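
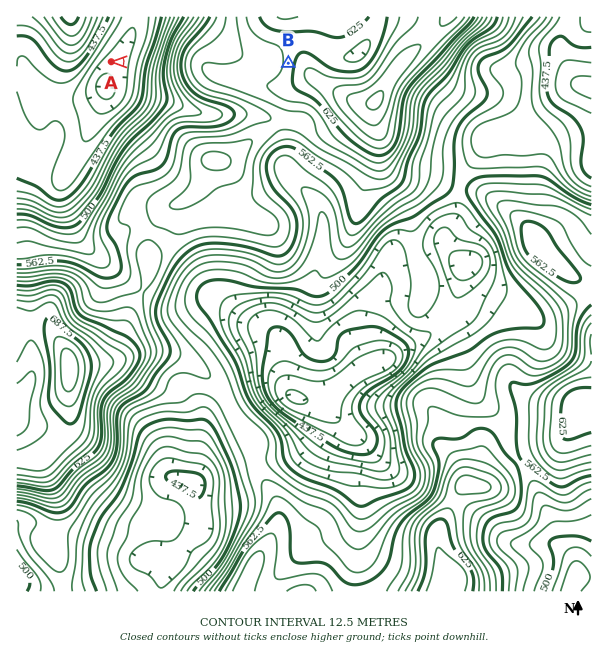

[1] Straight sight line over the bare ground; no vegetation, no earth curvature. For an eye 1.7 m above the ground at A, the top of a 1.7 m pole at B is out of sight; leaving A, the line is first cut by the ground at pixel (149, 62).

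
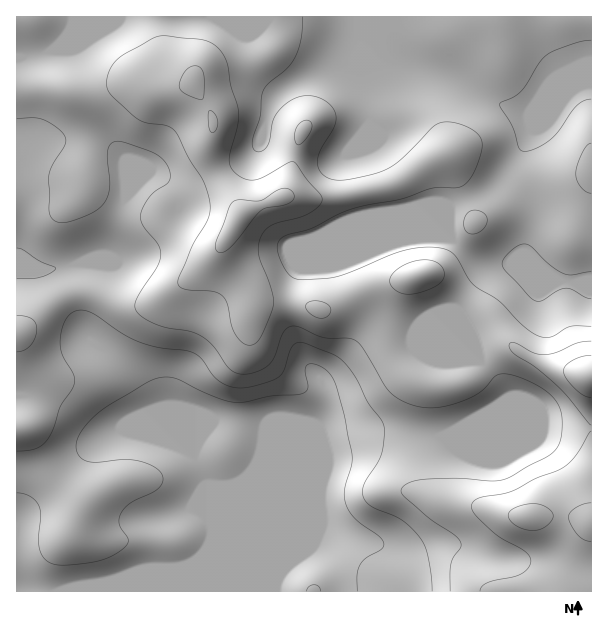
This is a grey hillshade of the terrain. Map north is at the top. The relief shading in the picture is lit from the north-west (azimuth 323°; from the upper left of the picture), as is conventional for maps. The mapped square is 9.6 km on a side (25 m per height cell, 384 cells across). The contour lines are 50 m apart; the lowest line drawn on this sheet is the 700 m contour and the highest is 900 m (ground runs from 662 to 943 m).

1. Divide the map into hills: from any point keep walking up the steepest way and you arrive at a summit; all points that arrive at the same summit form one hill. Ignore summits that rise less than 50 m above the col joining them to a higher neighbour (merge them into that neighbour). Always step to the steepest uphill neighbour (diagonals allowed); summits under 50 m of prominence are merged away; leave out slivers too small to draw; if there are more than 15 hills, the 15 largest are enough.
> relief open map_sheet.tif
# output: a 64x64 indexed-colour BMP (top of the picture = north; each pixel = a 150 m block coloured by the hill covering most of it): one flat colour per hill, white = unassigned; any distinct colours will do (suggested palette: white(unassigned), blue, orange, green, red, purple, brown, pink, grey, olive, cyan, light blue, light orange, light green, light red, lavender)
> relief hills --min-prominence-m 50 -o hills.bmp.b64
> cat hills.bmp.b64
<image width="64" height="64" href="data:image/bmp;base64,Qk12CAAAAAAAAHYAAAAoAAAAQAAAAEAAAAABAAQAAAAAAAAIAAATCwAAEwsAABAAAAAAAAAA////ALR3HwAOf/8ALKAsACgn1gC9Z5QAS1aMAMJ34wB/f38AIr28AM++FwDox64AeLv/AIrfmACWmP8A1bDFACIiIiIiIiMzMzMzIiIiIiIiIjMzMzMzMzMzMzMzMzMzIiIiIiIiIiIzMzMzIiIiIiIiMzMzMzMzMzMzMzMzMzMiIiIiIiIiIiIzMzMzMiIiIiMzMzMzMzMzMzMzMzMzMyIiIiIiIiIiIiIzMzMzMiIiIzMzMzMzMzMzMzMzMzMzIiIiIiIiIiIiIiMzMzMzMiIzMzMzMzMzMzMzMzMzMzMiIiIiIiIiIiIiIjMzMzMzMzMzMzMzMzMzMzMzMzMzMyIiIiIiIiIiIiIiMzMzMzMzMzMzMzMzMzMzMzMzMzMzIiIiIiIiIiIiIiIjMzMzMzMzMzMzMzMzMzMzMzMzMzMiIiIiIiIiIiIiIiIzMzMzMzMzMzMzMzMzMzMzMzMzMyIiIiIiIiIiIiIiIiMzMzMzMzMzMzMzMzMzMzMzMzMzIiIiIiIiIiIiIiIiITMzMzMzMzMzMzMzMzMzMzMzMzMiIiIiIiIiIiIiIiIiEzMzMzMzMzMzMzMzMzMzMzMzMyIiIiIiIiIiIiIiIiIRMzMzMzMzMzMzMzMzMzMzMzMzIiIiIiIiIiIiIiIiIiETMzMzMzMzMzMzMzMzMzMzMzMiIiIiIiIiIiIiIiIiIREzMzMzMzMzMzMzMzMzMzMzMyIiIiIiIiIiIiEiIiIhERMzMzMzMzMzMzMzMzMzMzMzIiIiIiIiIiIiESIiIiEREREzMzMzMzMzMzMzMzMzMzMiIiIiIiIiIiEREiIiIRERERETMzMxEREyIiIiMzMzMyIiIiIiIiIiERERIiIREREREREREREREREiIiIiIiIiIiIiIiIiIiEREREREREREREREREREREREREiIiIiIiIiIiIiIiIiIRERERERERERERERERERERERERIiIiIiIiIiIiIiIiIhERERERERERERERERERERERERESIiIiIiIiIiIiIiIhERERERERERERERERERERERERERIiIiIiIiIiIiIiIiEREREREREREREREREREREREREREiIiIiIiIiIiIiIiEREREREREREREREREREREREREREiIiIiIiIiIiIiIhEREREREREREREREREREREREREREiIiIiIiIiIiIiIhEREREREREREREREREREREREREREiIiIiIiIiIiIiIhERERERERERERERERERERERERERESIiIiIiIiIiIiIhERERERERERERERERERERERERERESIiIiIiIiIiIiIhERERERERERERERERERERERERERERIiIiIiIiIiIiIiERERERERERERERERERERERERERERIiIiIiIiIiIiIiIREREREREREREREREREREREREREREiIiIiIiIiIiIiIRERERERERERERERERERERERERERERIiIiIiIiIiIiIhERERERERERERERERERERERERERERESIiIiIiIiIiIiERERERERERERERERERERERERERERERIiIiIiIiIiIiERERERERERERERERERERERERERERERESIiIiIiIiIiIiEREREREREREREREREREREREREREREREiIiIiIiIiIiIiIRERERERERERERERERERERERERERIiIiIiIiIiIiIiIhERERERERERERERERERERERERESIiIiIiIiIiIiIiIiIRERERERERERERERERERERERESIiIiIiIiIiIiIiIiIhERERERERERERERERERERERERIiIiIiIiIiIiIiIiIiEREREREREREREREREREREREREiIiIiIiIiIiIiIiIiIhERERERERERERERERERERERESIiIiIiIiIiIiIiIiIiEREREREREREREREREREREREREiIiIiIiIiIiIiIiIiIRERERERERERERERERERERERERESIiIiIiIiIiIiIiIhERERERERERERERERERERERERERESIiIiIiIiIiIiIiEREREREREREREREREREREREREREREiIiIiIiIiIiIiIRERERERERERERERERERERERERERESIiIiIiIiIiIiIhEREREREREREREREREREREREREREREiIiIiEiIiIiIRERERERERERERERERERERERERERERESIiIiIREREREREREREREREREREREREREREREREREREREiIiIhERERERERERERERERERERERERERERERERERERERIiIiERERERERERERERERERERERERERERERERERERERESIiIRERERERERERERERERERERERERERERERERERERIhEiIhEREREREREREREREREREREREREREREREREREiIiIiIiEREREREREREREREREREREREREREREREREREiIiIiIiIRERERERERERERERERERERERERERERERERIiIiIiIiIhERERERERERERERERERERERERERERERERIiIiIiIiIiEREREREREREREREREREREREREREREREiIiIiIiIiIiIhERERERERERERERERERERERERERERIiIiIiIiIiIiIiIiERERERERERERERERERERERERERIiIiIiIiIiIiIiIiIhEREREREREREREREREREREREREiIiIiIiIiIiIiIiIiIREREREREREREREREREREREREiIiIiIiIiIiIiIiIiIhERERERERERERERERERERERESIiIiIiIiIiIiIi"/>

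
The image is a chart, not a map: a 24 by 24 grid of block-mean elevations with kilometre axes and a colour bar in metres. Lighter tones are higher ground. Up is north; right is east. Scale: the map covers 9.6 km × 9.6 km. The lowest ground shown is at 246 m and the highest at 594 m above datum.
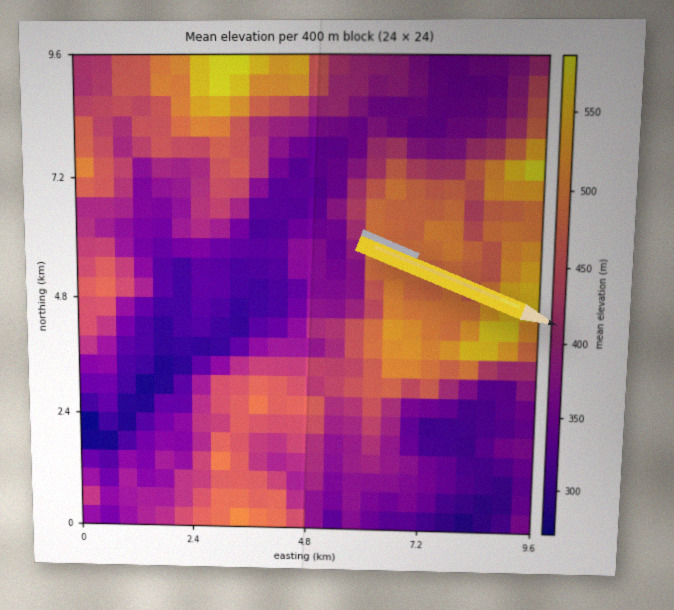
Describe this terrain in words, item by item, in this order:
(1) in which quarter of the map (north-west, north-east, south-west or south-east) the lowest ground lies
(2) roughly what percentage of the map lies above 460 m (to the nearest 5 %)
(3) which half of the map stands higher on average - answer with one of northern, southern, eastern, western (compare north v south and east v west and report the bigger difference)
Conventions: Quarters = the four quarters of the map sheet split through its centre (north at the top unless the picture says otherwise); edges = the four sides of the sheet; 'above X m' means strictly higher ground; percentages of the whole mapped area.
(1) Look to the south-west quarter for the lowest ground.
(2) Ground above 460 m makes up about 25 % of the sheet.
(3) On average the northern half of the map is the higher ground.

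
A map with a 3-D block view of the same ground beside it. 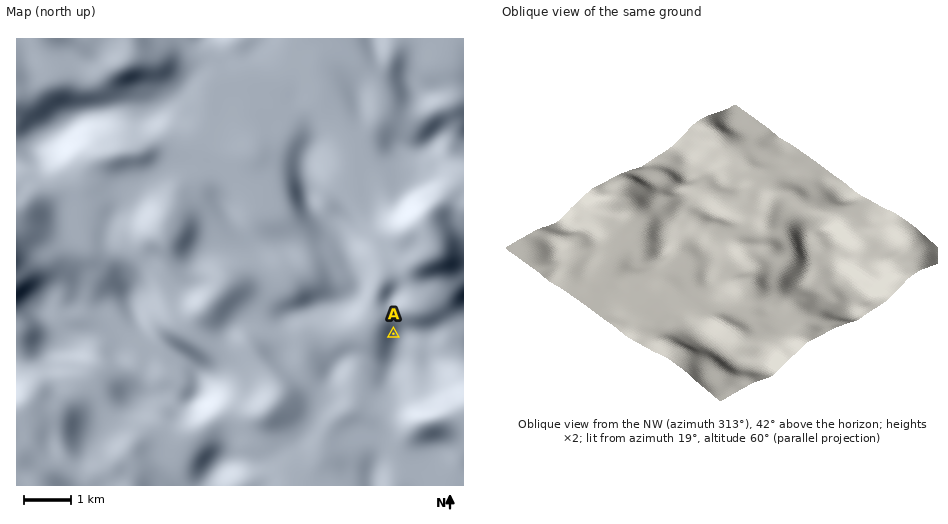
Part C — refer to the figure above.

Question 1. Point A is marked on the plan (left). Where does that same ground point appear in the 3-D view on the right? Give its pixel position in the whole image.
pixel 691 182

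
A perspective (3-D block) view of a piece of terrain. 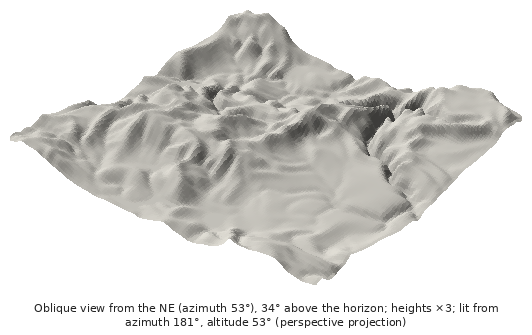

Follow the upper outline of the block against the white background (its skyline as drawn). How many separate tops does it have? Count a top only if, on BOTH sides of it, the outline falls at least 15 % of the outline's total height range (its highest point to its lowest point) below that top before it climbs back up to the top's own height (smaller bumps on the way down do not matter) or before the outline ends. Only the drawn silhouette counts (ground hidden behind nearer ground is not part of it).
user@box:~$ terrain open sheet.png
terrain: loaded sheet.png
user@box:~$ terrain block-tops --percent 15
1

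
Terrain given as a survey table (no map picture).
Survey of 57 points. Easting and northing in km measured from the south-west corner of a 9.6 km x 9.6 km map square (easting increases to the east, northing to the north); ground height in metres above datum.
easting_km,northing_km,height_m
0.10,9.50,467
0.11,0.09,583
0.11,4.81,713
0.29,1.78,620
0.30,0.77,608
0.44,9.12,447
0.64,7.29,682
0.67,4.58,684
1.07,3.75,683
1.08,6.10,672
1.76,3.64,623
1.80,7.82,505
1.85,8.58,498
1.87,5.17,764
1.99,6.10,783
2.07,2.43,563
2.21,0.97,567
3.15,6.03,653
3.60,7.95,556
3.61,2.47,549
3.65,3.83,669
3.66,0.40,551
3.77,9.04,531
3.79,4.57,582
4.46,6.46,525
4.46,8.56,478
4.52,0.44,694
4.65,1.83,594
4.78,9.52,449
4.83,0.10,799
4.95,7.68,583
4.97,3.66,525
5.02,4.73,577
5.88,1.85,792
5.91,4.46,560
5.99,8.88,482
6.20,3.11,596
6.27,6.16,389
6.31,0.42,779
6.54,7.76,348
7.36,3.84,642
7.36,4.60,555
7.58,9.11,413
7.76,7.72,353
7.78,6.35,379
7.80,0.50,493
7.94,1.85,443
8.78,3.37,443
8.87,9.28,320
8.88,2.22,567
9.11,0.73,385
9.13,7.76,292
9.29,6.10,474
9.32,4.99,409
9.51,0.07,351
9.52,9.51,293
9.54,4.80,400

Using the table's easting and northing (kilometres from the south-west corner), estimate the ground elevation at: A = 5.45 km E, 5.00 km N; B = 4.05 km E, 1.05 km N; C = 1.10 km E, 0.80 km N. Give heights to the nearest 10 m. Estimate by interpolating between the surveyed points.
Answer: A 530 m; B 540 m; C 570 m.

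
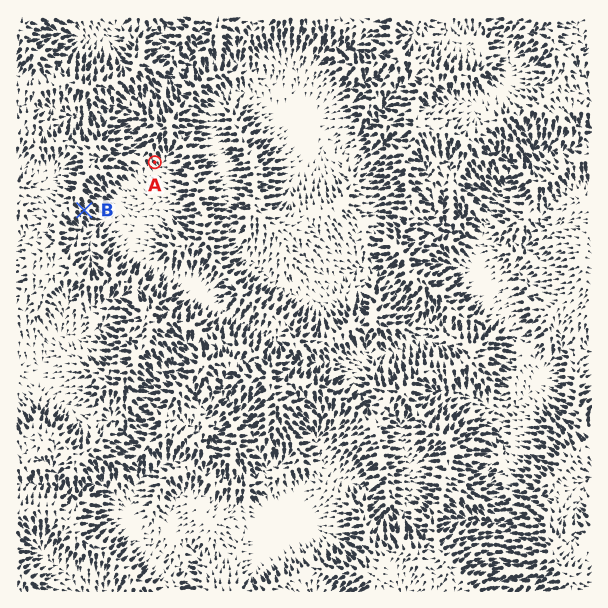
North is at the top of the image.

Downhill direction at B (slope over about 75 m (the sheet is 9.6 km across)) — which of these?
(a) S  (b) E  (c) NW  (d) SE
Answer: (d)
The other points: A SE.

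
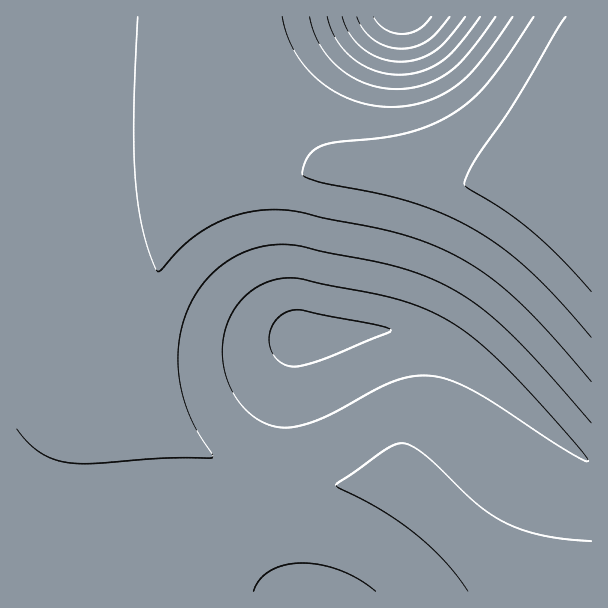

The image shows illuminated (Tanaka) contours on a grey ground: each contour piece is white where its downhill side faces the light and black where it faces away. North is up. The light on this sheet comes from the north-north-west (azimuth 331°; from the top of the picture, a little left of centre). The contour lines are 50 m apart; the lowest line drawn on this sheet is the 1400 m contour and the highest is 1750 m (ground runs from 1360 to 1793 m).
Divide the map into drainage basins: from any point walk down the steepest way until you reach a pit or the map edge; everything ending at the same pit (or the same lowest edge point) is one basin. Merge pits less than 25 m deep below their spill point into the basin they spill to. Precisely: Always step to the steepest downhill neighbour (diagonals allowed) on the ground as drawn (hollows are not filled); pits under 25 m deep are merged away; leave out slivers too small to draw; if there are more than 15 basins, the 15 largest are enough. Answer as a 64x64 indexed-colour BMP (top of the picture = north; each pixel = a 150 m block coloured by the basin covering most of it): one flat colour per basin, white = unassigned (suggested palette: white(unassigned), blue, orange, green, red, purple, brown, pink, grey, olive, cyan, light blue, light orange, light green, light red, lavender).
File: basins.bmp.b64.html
<image width="64" height="64" href="data:image/bmp;base64,Qk12CAAAAAAAAHYAAAAoAAAAQAAAAEAAAAABAAQAAAAAAAAIAAATCwAAEwsAABAAAAAAAAAA////ALR3HwAOf/8ALKAsACgn1gC9Z5QAS1aMAMJ34wB/f38AIr28AM++FwDox64AeLv/AIrfmACWmP8A1bDFABIiIiIiIiIiIiIiIiIiIiIiIiIiIiIiIiIiIhEREREREiIiIiIiIiIiIiIiIiIiIiIiIiIiIiIiIiIhERERERESIiIiIiIiIiIiIiIiIiIiIiIiIiIiIiIiIhERERERERIiIiIiIiIiIiIiIiIiIiIiIiIiIiIiIiIhEREREREREiIiIiIiIiIiIiIiIiIiIiIiIiIiIiIiIhERERERERERIiIiIiIiIiIiIiIiIiIiIiIiIiIiIiIhEREREREREREiIiIiIiIiIiIiIiIiIiIiIiIiIiIiIhERERERERERESIiIiIiIiIiIiIiIiIiIiIiIiIiIiIhERERERERERERIiIiIiIiIiIiIiIiIiIiIiIiIiIiIhEREREREREREREiIiIiIiIiIiIiIiIiIiIiIiIiIiIRERERERERERERESIiIiIiIiIiIiIiIiIiIiIiIiIiIREREREREREREREREiIiIiIiIiIiIiIiIiIiIiIiIiIRERERERERERERERESIiIiIiIiIiIiIiIhERERERERERERERERERERERERERIiIiIiIiIiIiIiERERERERERERERERERERERERERERESIiIiIiIiIiIiERERERERERERERERERERERERERERERIiIiIiIiIiIhERERERERERERERERERERERERERERERESIiIiIiIiIhERERERERERERERERERERERERERERERERIiIiIiIiIhERERERERERERERERERERERERERERERERESIiIiIiIhERERERERERERERERERERERERERERERERERIiIiIiIhERERERERERERERERERERERERERERERERERESIiIiIiERERERERERERERERERERERERERERERERERERIiIiIiERERERERERERERERERERERERERERERERERERESIiIiIREREREREREREREREREREREREREREREREREREREiIiIRERERERERERERERERERERERERERERERERERERESIiIhEREREREREREREREREREREREREREREREREREREREiIiERERERERERERERERERERERERERERERERERERERERIiIRERERERERERERERERERERERERERERERERERERERESIREREREREREREREREREREREREREREREREREREREREREhEREREREREREREREREREREREREREREREREREREREREREREREREREREREREREREREREREREREREREREREREREREREREREREREREREREREREREREREREREREREREREREREREREREREREREREREREREREREREREREREREREREREREREREREREREREREREREREREREREREREREREREREREREREREREREREREREREREREREREREREREREREREREREREREREREREREREREREREREREREREREREREREREREREREREREREREREREREREREREREREREREREREREREREREREREREREREREREREREREREREREREREREREREREREREREREREREREREREREREREREREREREREREREREREREREREREREREREREREREREREREREREREREREREREREREREREREREREREREREREREREREREREREREREREREREREREREREREREREREREREREREREREREREREREREREREREREREREREREREREREREREREREREREREREREREREREREREREREREREREREREREREREREREREREREREREREREREREREREREREREREREREREREREREREREREREREREREREREREREREREREREREREREREREREREREREREREREREREREREREREREREREREREREREREREREREREREREREzMzMzMzMzERERERERERERERERERERERERMzMzMzMzMzMzMzMzMzMRERERERERERERERERERERETMzMzMzMzMzMzMzMzMzMxERERERERERERERERERERETMzMzMzMzMzMzMzMzMzMzEREREREREREREREREREREzMzMzMzMzMzMzMzMzMzMzMREREREREREREREREREREzMzMzMzMzMzMzMzMzMzMzMxERERERERERERERERERETMzMzMzMzMzMzMzMzMzMzMzERERERERERERERERERETMzMzMzMzMzMzMzMzMzMzMzMRERERERERERERERERETMzMzMzMzMzMzMzMzMzMzMzMxERERERERERERERERETMzMzMzMzMzMzMzMzMzMzMzMzERERERERERERERERERMzMzMzMzMzMzMzMzMzMzMzMzMRERERERERERERERERMzMzMzMzMzMzMzMzMzMzMzMzMxEREREREREREREREREzMzMzMzMzMzMzMzMzMzMzMzMzEREREREREREREREREzMzMzMzMzMzMzMzMzMzMzMzMzMRERERERERERERERETMzMzMzMzMzMzMzMzMzMzMzMzMxERERERERERERERERMzMzMzMzMzMzMzMzMzMzMzMzMzEREREREREREREREREzMzMzMzMzMzMzMzMzMzMzMzMzMRERERERERERERERETMzMzMzMzMzMzMzMzMzMzMzMzMxERERERERERERERETMzMzMzMzMzMzMzMzMzMzMzMzMz"/>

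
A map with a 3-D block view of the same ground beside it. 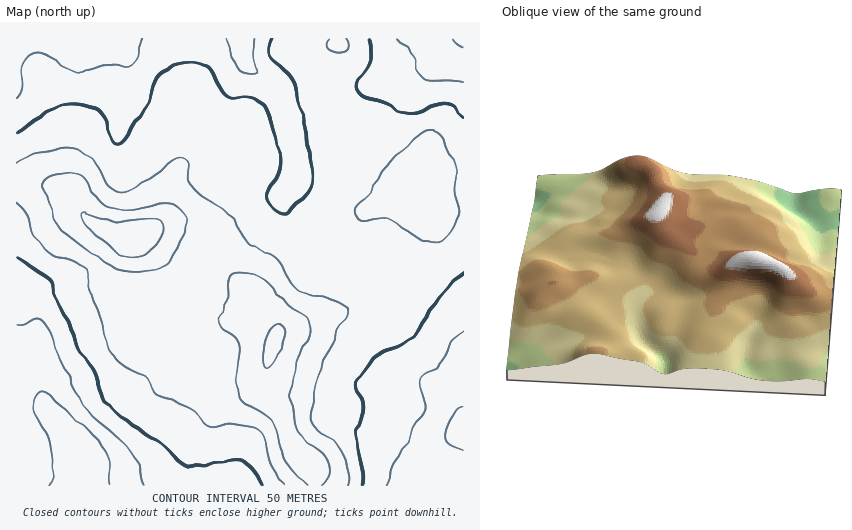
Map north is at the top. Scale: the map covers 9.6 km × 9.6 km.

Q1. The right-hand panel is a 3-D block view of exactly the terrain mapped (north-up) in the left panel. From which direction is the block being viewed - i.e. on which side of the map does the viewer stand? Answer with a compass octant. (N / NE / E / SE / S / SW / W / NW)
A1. N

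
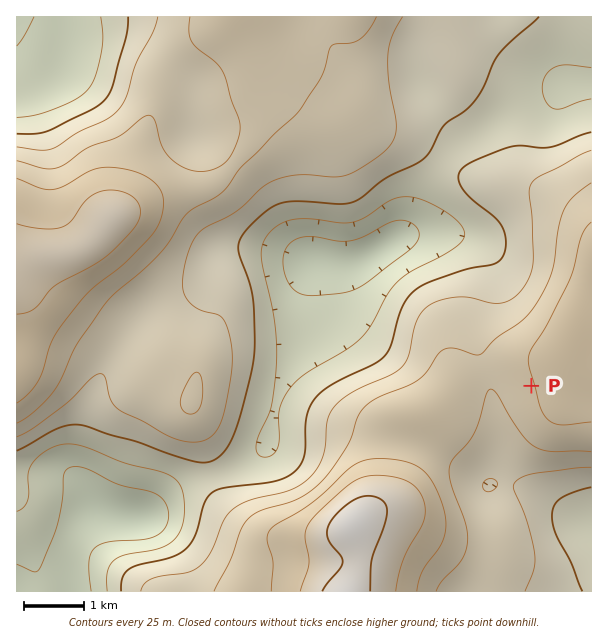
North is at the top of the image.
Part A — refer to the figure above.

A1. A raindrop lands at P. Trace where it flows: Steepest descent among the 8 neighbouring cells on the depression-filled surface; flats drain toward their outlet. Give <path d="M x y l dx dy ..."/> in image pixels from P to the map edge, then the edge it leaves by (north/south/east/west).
<path d="M531 386l-27 0-10 10 0 33 1 2 0 46 3 0 8 8 13 0 2 1 3 0 12 6 25 21 12 6 18 5"/>
exit: east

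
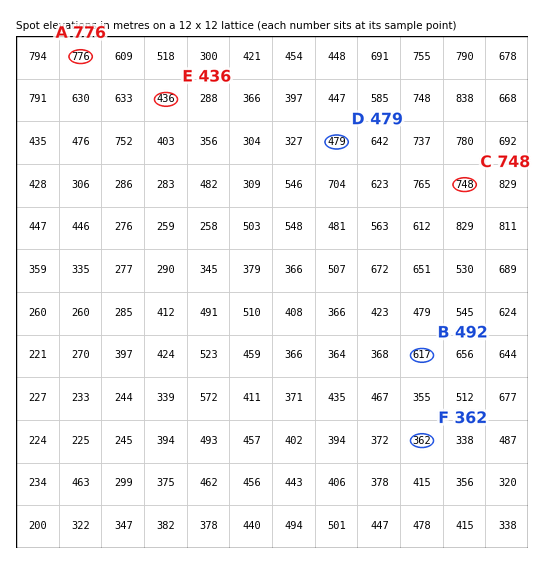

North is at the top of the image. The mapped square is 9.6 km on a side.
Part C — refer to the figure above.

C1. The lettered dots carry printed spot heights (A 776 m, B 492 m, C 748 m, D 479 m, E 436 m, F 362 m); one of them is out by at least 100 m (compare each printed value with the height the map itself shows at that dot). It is B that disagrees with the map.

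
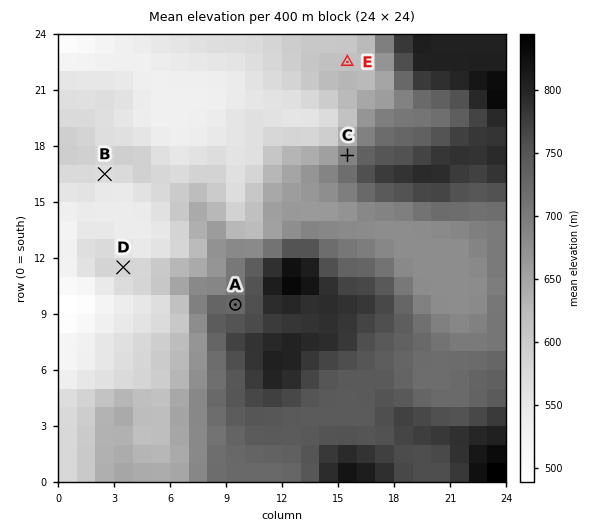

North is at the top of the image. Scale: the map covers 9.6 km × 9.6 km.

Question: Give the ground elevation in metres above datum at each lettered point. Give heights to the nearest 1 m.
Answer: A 724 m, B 568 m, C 690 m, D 587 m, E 614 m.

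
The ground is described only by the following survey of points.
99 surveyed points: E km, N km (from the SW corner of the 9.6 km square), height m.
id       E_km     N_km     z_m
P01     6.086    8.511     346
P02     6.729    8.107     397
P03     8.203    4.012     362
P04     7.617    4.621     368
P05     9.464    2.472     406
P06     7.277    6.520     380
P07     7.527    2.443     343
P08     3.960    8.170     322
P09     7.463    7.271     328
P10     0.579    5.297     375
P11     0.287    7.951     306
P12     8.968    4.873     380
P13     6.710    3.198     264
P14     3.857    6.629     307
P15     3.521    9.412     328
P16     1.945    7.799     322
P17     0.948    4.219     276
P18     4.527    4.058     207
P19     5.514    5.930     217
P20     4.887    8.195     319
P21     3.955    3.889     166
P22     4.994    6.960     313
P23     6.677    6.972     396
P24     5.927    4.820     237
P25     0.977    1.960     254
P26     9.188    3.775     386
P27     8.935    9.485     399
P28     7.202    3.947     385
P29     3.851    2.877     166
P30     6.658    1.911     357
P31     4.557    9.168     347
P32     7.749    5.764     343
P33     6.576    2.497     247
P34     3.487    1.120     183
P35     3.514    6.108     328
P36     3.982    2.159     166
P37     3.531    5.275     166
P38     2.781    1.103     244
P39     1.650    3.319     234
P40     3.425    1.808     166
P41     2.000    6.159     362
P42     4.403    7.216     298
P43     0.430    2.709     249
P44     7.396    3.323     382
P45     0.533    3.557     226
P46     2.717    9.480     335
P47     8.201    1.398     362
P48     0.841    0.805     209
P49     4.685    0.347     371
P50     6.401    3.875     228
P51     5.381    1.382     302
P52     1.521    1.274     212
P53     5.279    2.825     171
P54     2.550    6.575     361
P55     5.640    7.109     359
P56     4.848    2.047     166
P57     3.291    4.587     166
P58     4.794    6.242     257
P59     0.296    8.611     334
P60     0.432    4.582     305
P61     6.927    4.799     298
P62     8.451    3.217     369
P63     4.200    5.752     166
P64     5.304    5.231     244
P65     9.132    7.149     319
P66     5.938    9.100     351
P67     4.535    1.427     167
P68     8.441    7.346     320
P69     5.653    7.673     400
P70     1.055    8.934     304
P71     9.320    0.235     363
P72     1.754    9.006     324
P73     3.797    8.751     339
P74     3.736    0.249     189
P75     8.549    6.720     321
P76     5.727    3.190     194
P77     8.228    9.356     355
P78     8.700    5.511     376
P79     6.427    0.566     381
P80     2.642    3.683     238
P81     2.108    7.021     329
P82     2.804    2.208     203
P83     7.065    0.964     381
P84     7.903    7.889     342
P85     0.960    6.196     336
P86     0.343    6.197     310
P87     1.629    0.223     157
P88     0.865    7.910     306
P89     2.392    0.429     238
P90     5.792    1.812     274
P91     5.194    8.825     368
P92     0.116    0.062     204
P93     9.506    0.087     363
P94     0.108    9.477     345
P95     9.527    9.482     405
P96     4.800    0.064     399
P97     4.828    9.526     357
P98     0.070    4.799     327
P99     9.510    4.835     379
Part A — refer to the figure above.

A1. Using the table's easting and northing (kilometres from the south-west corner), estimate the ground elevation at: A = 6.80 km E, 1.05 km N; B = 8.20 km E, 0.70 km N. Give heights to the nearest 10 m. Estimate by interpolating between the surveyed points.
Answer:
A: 380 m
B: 400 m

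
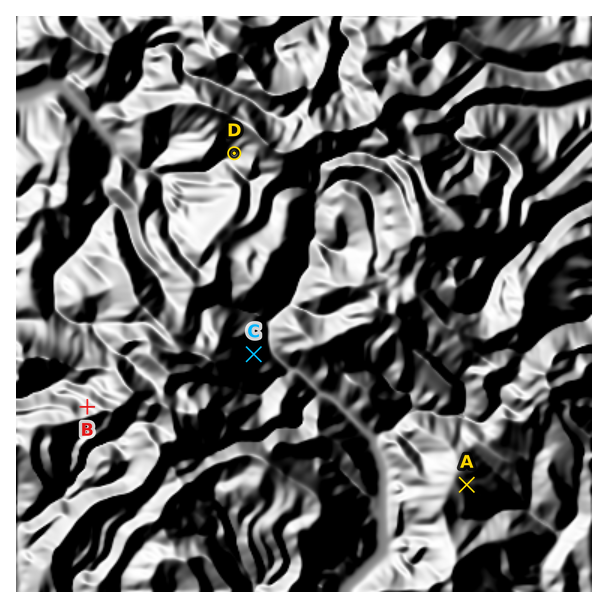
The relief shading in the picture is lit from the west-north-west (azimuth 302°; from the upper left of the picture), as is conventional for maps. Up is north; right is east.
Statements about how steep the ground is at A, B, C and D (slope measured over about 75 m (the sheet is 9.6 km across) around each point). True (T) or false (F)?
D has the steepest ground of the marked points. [F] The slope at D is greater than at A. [T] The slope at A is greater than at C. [F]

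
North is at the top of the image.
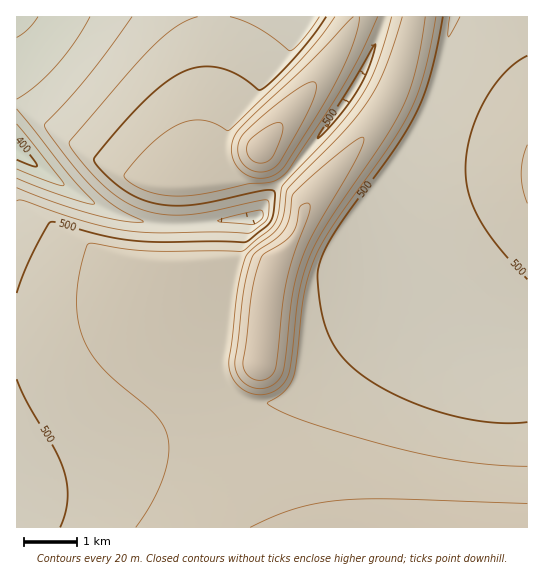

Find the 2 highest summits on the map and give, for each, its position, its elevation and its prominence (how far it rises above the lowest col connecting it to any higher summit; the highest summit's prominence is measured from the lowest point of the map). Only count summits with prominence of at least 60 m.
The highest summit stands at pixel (259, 362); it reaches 597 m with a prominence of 211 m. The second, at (261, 149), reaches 592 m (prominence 78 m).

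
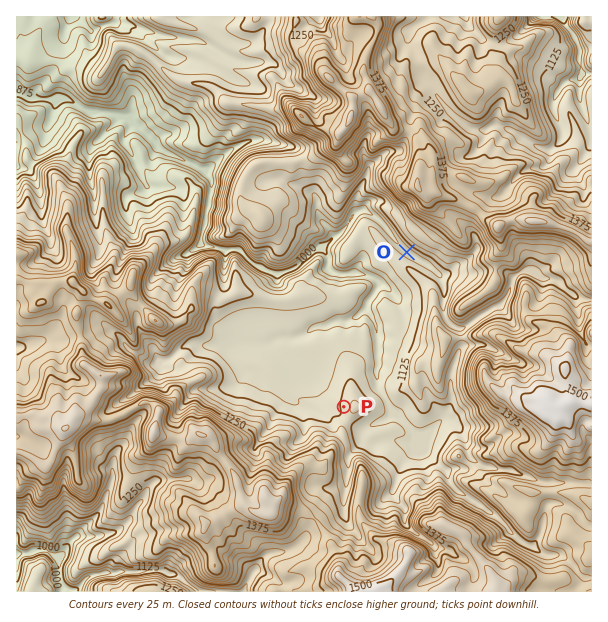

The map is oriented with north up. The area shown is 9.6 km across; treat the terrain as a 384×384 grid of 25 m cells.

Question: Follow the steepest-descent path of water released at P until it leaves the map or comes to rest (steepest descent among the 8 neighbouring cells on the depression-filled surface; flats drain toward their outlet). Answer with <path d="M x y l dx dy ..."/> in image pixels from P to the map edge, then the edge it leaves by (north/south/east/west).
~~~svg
<path d="M344 407l-11 0-19-20-5-9-36-34 0-3 6-3 15 0 2-2 4 0 2-1 3 0 6-6 3-2 3 0 1-1 8 0 7-5 14 0 4-3 3 0 12-10 3-9 5-5 0-1 4-6 0-5-4-4-6-2-2-1-6 0-1-2-14 0-1 2-9-2-6-3 0-4-2-2 2-4-2-2-1-6-5 0-1-1-6 0-15 15-12 6-23 0-3-3-3 0-19-20-18 0-2-1-6 0-1-2-9 0-2-3 0-7 2-2 0-4 3-6 0-12 1-2 0-4 2 0 0-9 1-2 0-6 2-1 0-8-3-3-2-4-4-5-3 0-42-21 0-1-2 0-1-3-29-29-9 0-1-1-12 0-2-2-6 0-1-1-9 0-2-2-3 0-12-9-40 0-6-4-6-2"/>
exit: west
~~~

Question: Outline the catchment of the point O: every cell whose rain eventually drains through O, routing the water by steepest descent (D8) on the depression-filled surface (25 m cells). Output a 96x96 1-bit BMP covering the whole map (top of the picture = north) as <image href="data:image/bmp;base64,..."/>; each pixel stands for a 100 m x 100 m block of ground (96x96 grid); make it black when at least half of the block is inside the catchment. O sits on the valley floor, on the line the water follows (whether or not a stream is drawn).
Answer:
<image width="96" height="96" href="data:image/bmp;base64,Qk2+BAAAAAAAAD4AAAAoAAAAYAAAAGAAAAABAAEAAAAAAIAEAAATCwAAEwsAAAIAAAAAAAAA////AAAAAAAAAAAAAAAAAAAAAAAAAAAAAAAAAAAAAAAAAAAAAAAAAAAAAAAAAAAAAAAAAAAAAAAAAAAAAAAAAAAAAAAAAAAAAAAAAAAAAAAAAAAAAAAAAAAAAAAAAAAAAAAAAAAAAAAAAAAAAAAAAAAAAAAAAAAAAAAAAAAAAAAAAAAAAAAAAAAAAAAAAAAAAAAAAAAAAAAAAAAAAAAAAAAAAAAAAAAAAAAAAAAAAAAAAAAAAAAAAAAAAAAAAAAAAAAAAAAAAAAAAAAAAAAAAAAAAAAAAAAAAAAAAAAAAAAAAAAAAAAAAAAAAAAAAAAAAAAAAAAAAAAAAAAAAAAAAAAAAAAAAAAAAAAAAAAAAAAAAAAAAAAAAAAAAAAAAAAAAAAAAAAAAAAAAAAAAAAAAAAAAAAAAAAAAAAAAAAAAAAAAAAAAAAAAAAAAAAAAAAAAAAAAAAAAAAAAAAAAAAAAAAAAAAAAAAAAAAAAAAAAAAAAAAAAAAAAAAAAAAAAAAAAAAAAAAAAAMAAAAAAAAAAAAAAA8AAAAAAAAAAAAAAA8AAAAAAAAAAAAAAA8AAAAAAAAAAAAAAA8AAAAAAAAAAAAAAB8AAAAAAAAAAAAAAB8AAAAAAAAAAAAAAD8AAAAAAAAAAAAAAP8AAAAAAAAAAAAAD/8AAAAAAAAAAAAAP/8AAAAAAAAAAAHw//8AAAAAAAAAAAH///8AAAAAAAAAAAP///8AAAAAAAAAAAP///8AAAAAAAAAAAP///8AAAAAAAAAAAP///8AAAAAAAAAAAP///8AAAAAAAAAAAf///8AAAAAAAAAAAf///8AAAAAAAAAAA////8AAAAAAAAAAB////8AAAAAAAAAAD////8AAAAAAAAAAH////8AAAAAAAAAAP////8AAAAAAAAAAH////8AAAAAAAAAAD////8AAAAAAAAAAB////8AAAAAAAAAAA////wAAAAAAAAAAAf///AAAAAAAAAAAAP+f4AAAAAAAAAAAAH8AAAAAAAAAAAAAAP4AAAAAAAAAAAAAAfgAAAAAAAAAAAAAA+AAAAAAAAAAAAAAAQAAAAAAAAAAAAAAAAAAAAAAAAAAAAAAAAAAAAAAAAAAAAAAAAAAAAAAAAAAAAAAAAAAAAAAAAAAAAAAAAAAAAAAAAAAAAAAAAAAAAAAAAAAAAAAAAAAAAAAAAAAAAAAAAAAAAAAAAAAAAAAAAAAAAAAAAAAAAAAAAAAAAAAAAAAAAAAAAAAAAAAAAAAAAAAAAAAAAAAAAAAAAAAAAAAAAAAAAAAAAAAAAAAAAAAAAAAAAAAAAAAAAAAAAAAAAAAAAAAAAAAAAAAAAAAAAAAAAAAAAAAAAAAAAAAAAAAAAAAAAAAAAAAAAAAAAAAAAAAAAAAAAAAAAAAAAAAAAAAAAAAAAAAAAAAAAAAAAAAAAAAAAAAAAAAAAAAAAAAAAAAAAAAAAAAAAAAAAAAAAAAAAAAAAAAAAAAAAAAAAAAAAAAAAAAAAAAAAAAAAAAAAAAAAAAAAAAAAAAAAAAAAAAAA="/>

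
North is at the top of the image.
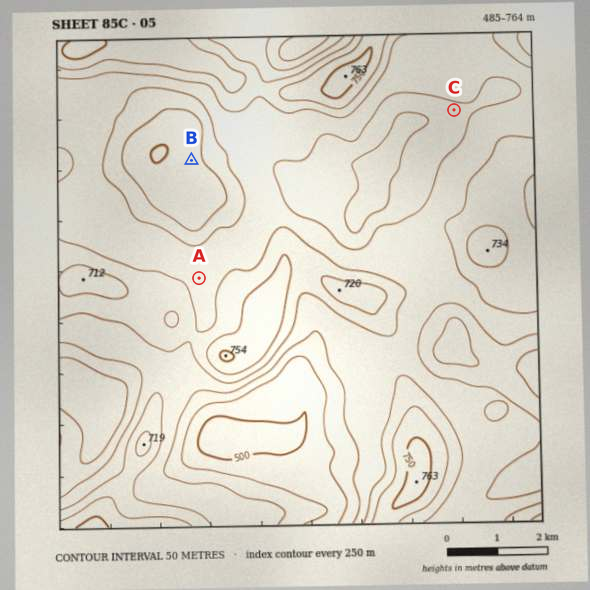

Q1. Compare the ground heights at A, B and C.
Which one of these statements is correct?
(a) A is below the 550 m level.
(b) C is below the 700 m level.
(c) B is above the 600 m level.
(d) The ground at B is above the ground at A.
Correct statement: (b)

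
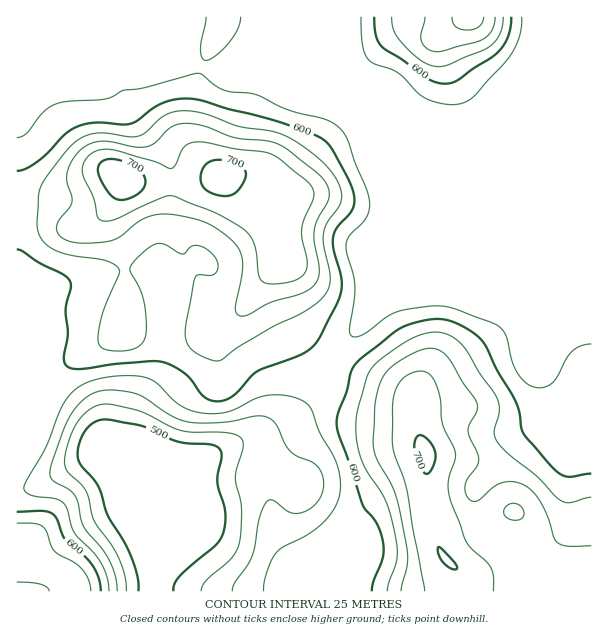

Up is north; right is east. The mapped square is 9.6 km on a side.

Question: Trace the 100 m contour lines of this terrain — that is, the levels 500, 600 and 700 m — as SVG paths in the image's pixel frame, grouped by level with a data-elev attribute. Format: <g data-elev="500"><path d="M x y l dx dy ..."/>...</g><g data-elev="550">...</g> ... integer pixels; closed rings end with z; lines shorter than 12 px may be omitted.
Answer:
<g data-elev="500"><path d="M138 591l-1-16-8-24-21-35-10-30-17-20-3-7 0-12 5-13 8-9 10-5 9 0 30 5 36 16 12 2 24 2 6 2 3 4 1 7-5 22 8 32 0 10-2 11-7 12-37 32-4 7-2 7"/></g><g data-elev="600"><path d="M101 591l-2-12-5-12-9-10-19-17-9-20-3-5-10-4-27 1"/><path d="M591 474l-21 3-9-2-9-8-25-29-5-9-3-18-4-12-18-28-12-26-9-10-18-11-17-5-19 2-21 7-39 29-8 9-17 53 1 15 24 70 15 19 6 17 0 17-9 24-2 10"/><path d="M17 249l6 2 18 13 23 11 6 7 1 6-5 21 2 26-4 24 3 7 5 3 8 0 39-5 33-3 10 1 11 4 12 8 20 24 7 3 9 0 6-2 7-4 23-23 45-18 9-6 7-7 19-38 4-13 0-14-8-28 0-12 5-9 14-17 2-10-2-12-7-15-14-26-10-9-45-17-48-12-25-8-12-2-15 0-14 4-10 6-15 12-6 3-8 1-28-2-18 4-12 7-27 27-12 8-9 2"/><path d="M374 17l2 19 7 11 19 13 26 19 9 4 9 1 12-4 40-28 10-16 3-19"/></g><g data-elev="700"><path d="M452 569l5 0-1-5-13-14-5-3 0 5 3 8z"/><path d="M424 473l4 1 3-3 4-10 0-8-6-12-4-4-5-2-3 1-2 4-1 10 4 14z"/><path d="M119 200l10-2 11-6 5-7 0-8-6-7-10-6-13-5-11 1-6 5-1 5 1 6 11 18 4 4z"/><path d="M218 195l12 1 8-5 8-14 0-4-3-5-9-5-12-3-9 0-7 5-5 8 0 10 6 8z"/></g>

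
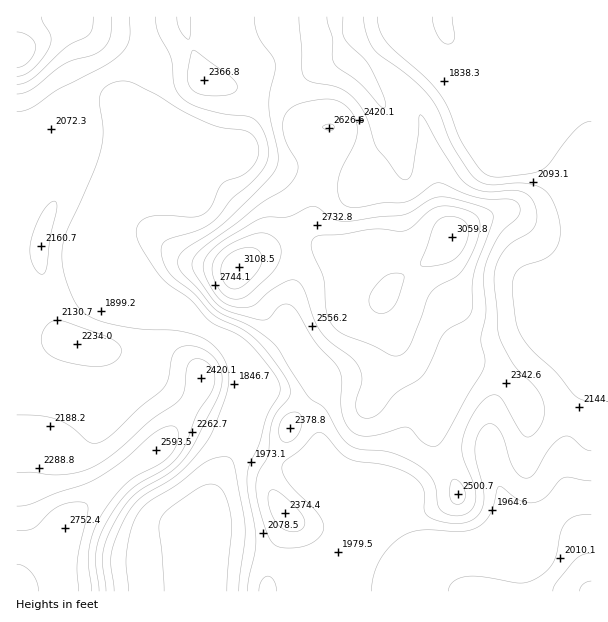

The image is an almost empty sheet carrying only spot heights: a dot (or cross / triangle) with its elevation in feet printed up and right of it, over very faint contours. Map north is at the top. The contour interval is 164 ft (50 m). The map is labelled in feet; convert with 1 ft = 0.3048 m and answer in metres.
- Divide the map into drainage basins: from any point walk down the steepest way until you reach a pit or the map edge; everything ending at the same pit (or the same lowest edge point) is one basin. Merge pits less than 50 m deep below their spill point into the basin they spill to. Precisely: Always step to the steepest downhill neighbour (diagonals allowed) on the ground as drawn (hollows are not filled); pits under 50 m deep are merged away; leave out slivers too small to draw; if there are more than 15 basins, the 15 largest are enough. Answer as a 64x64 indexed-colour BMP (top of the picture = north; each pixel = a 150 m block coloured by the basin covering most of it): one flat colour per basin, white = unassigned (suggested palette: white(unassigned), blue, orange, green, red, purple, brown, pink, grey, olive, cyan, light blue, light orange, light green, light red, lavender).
<image width="64" height="64" href="data:image/bmp;base64,Qk12CAAAAAAAAHYAAAAoAAAAQAAAAEAAAAABAAQAAAAAAAAIAAATCwAAEwsAABAAAAAAAAAA////ALR3HwAOf/8ALKAsACgn1gC9Z5QAS1aMAMJ34wB/f38AIr28AM++FwDox64AeLv/AIrfmACWmP8A1bDFABERERERERERERERERERMzMzMzMzMzMzMzMzMzMzMzMzEREREREREREREREREREzMzMzMzMzMzMzMzMzMzMzMzMRERERERERERERERERETMzMzMzMzMzMzMzMzMzMzMzMxERERERERERERERERERMzMzMzMzMzMzMzMzMzMzMzMzERERERERERERERERERETMzMzMzMzMzMzMzMzMzMzMzMRERERERERERERERERERMzMzMzMzMzMzMzMzMzMzMzMxERERERERERERERERERETMzMzMzMzMzMzMzMzMzMzMzERERERERERERERERERERMzMzMzMzMzMzMzMzMzMzMzMREREREREREREREREREREzMzMzMzMzMzMzMzMzMzMzMxEREREREREREREREREREzMzMzMzMzMzMzMzMzMzMzMzERERERERERERERERERETMzMzMzMzMzMzMzMzMzMzMzMRERERERERERERERERETMzMzMzMzMzMzMzMzMzMzMzMxERERERERERERERERERMzMzMzMzMzMzMzMzMzMzMzMzEREREREREREREREREREzMzMzMzMzMzMzMzMzMzMzMzMRERERERERERERERERERMzMzMzMzMzMzMzMzMzMzMzMxEREREREREREREREREREzMzMzMzMzMzMzMzMzMzMzMzERERERERERERERERERERMzMzMzMzMzMzMzMzMzMzMzMREREREREREREREREREREzMzMzMzMzMzMzMzMzMzMzMxERERERERERERERERERETMzMzMzMzMzMzMzMzMzMzMyEREREREREREREREREREREzMzMzMzMzMzMzMzMzMzIiIRERERERERERERERERERERMzMzMzMzMzMzMzMzMiIiIhERERERERERERERERERERETMzMzMzMzMzMzMzMiIiIiERERERERERERERERERERERMzMzMzMzMzMzMzMyIiIiIREREREREREREREREREREREzMzMzMzMzMzMzMyIiIiIhERERERERERERERERERERETMzMzMzMyIiMzMiIiIiIiEREREREREREREREREREREREzMzMzMyIiIiIiIiIiIiIRERERERERERERERERERERERMzMzMyIiIiIiIiIiIiIhEREREREREREREREREREREREzMzMyIiIiIiIiIiIiIiERERERERERERERERERERERERMzMzIiIiIiIiIiIiIiIRERERERERERERERERERERERETMzMiIiIiIiIiIiIiIhEREREREREREREREREREREREREzMiIiIiIiIiIiIiIiERERERERERERERERERERERERERMyIiIiIiIiIiIiIiIRERERERERERERERERERERERERERIiIiIiIiIiIiIiIhEREREREREREREREREREREREREREiIiIiIiIiIiIiIiERERERERERERERERERERERERERESIiIiIiIiIiIiIiIRERERERERERERERERERERERERERIiIiIiIiIiIiIiIhERERERERERERERERERERERERERIiIiIiIiIiIiIiIiERERERERERERERERERERERERERIiIiIiIiIiIiIiIiIRERERERERERERERERERERESIiIiIiIiIiIiIiIiIiIhERERERERERERERERERERESIiIiIiIiIiIiIiIiIiIiERERERERERERERERERERERIiIiIiIiIiIiIiIiIiIiIREREREREREREREREREREREiIiIiIiIiIiIiIiIiIiIhERERERERERERERERERERESIiIiIiIiIiIiIiIiIiIiERERERERERERERERERERERIiIiIiIiIiIiIiIiIiIiIREREREREREREREREREREREiIiIiIiIiIiIiIiIiIiIhERERERERERERERERERERERIiIiIiIiIiIiIiIiIiIiEREREREREREREREREREREREiIiIiIiIiIiIiIiIiIiIRERERERERERERERERERERESIiIiIiIiIiIiIiIiIiIhERERERERERERERERERERERIiIiIiIiIiIiIiIiIiIiERERERERERERERERERERERESIiIiIiIiIiIiIiIiIiIRERERERERERERERERERERERIiIiIiIiIiIiIiIiIiIhEREREREREREREREREREREREiIiIiIiIiIiIiIiIiIiERERERERERERERERERERESIiIiIiIiIiIiIiIiIiIiIRERERERERERERERERERERIiIiIiIiIiIiIiIiIiIiIhERERERERERERERERERERIiIiIiIiIiIiIiIiIiIiIiEREREREREREREREREREREiIiIiIiIiIiIiIiIiIiIiIREREREREREREREREREREiIiIiIiIiIiIiIiIiIiIiIhERERERERERERERERERESIiIiIiIiIiIiIiIiIiIiIiERERERERERERERERERERIiIiIiIiIiIiIiIiIiIiIiIREREREREREREREREREREiIiIiIiIiIiIiIiIiIiIiIhERERERERERERERERERESIiIiIiIiIiIiIiIiIiIiIiERERERERERERERERERERIiIiIiIiIiIiIiIiIiIiIiIRERERERERERERERERERIiIiIiIiIiIiIiIiIiIiIiIhEREREREREREREREREREiIiIiIiIiIiIiIiIiIiIiIi"/>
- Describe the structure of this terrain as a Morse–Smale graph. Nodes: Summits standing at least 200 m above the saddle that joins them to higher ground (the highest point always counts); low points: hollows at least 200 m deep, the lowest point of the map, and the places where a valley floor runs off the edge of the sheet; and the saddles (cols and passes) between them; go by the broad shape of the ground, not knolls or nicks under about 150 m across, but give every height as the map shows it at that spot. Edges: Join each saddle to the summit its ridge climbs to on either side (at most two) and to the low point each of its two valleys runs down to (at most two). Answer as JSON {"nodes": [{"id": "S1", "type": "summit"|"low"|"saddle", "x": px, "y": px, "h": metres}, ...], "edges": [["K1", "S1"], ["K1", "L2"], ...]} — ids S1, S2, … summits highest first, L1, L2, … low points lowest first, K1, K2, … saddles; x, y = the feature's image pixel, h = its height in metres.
{"nodes": [
{"id": "S1", "type": "summit", "x": 239, "y": 267, "h": 947},
{"id": "S2", "type": "summit", "x": 17, "y": 591, "h": 892},
{"id": "S3", "type": "summit", "x": 17, "y": 53, "h": 886},
{"id": "L1", "type": "low", "x": 198, "y": 543, "h": 494},
{"id": "K1", "type": "saddle", "x": 143, "y": 26, "h": 636},
{"id": "K2", "type": "saddle", "x": 209, "y": 332, "h": 579}],
"edges": [["K1", "S1"], ["K1", "S3"], ["K1", "L1"], ["K2", "S1"], ["K2", "S2"], ["K2", "L1"]]}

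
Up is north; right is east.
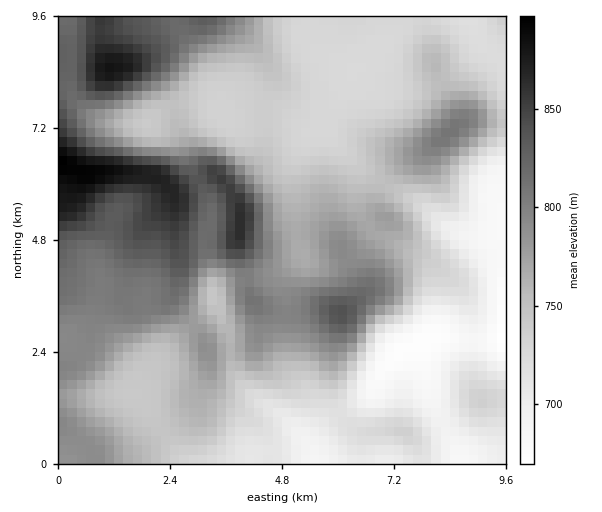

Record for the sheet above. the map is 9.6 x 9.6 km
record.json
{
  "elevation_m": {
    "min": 670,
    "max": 900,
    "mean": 765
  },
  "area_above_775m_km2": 34.9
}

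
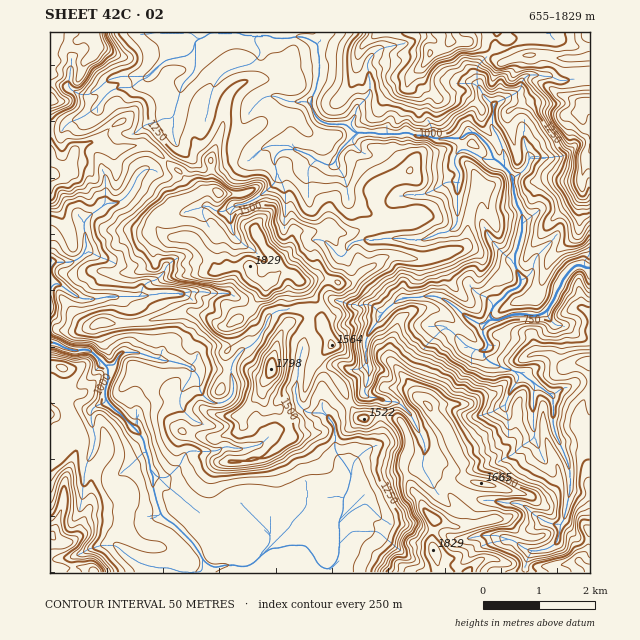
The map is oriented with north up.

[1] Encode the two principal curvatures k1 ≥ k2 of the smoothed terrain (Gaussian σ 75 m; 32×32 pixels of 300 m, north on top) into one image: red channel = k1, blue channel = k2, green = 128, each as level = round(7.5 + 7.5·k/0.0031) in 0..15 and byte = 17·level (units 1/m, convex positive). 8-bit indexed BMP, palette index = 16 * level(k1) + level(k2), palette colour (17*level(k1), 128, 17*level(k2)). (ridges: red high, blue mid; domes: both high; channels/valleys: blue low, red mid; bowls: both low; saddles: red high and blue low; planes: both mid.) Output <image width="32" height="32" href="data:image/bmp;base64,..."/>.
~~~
<image width="32" height="32" href="data:image/bmp;base64,Qk02CAAAAAAAADYEAAAoAAAAIAAAACAAAAABAAgAAAAAAAAEAAATCwAAEwsAAAABAAAAAAAAAIAAABGAAAAigAAAM4AAAESAAABVgAAAZoAAAHeAAACIgAAAmYAAAKqAAAC7gAAAzIAAAN2AAADugAAA/4AAAACAEQARgBEAIoARADOAEQBEgBEAVYARAGaAEQB3gBEAiIARAJmAEQCqgBEAu4ARAMyAEQDdgBEA7oARAP+AEQAAgCIAEYAiACKAIgAzgCIARIAiAFWAIgBmgCIAd4AiAIiAIgCZgCIAqoAiALuAIgDMgCIA3YAiAO6AIgD/gCIAAIAzABGAMwAigDMAM4AzAESAMwBVgDMAZoAzAHeAMwCIgDMAmYAzAKqAMwC7gDMAzIAzAN2AMwDugDMA/4AzAACARAARgEQAIoBEADOARABEgEQAVYBEAGaARAB3gEQAiIBEAJmARACqgEQAu4BEAMyARADdgEQA7oBEAP+ARAAAgFUAEYBVACKAVQAzgFUARIBVAFWAVQBmgFUAd4BVAIiAVQCZgFUAqoBVALuAVQDMgFUA3YBVAO6AVQD/gFUAAIBmABGAZgAigGYAM4BmAESAZgBVgGYAZoBmAHeAZgCIgGYAmYBmAKqAZgC7gGYAzIBmAN2AZgDugGYA/4BmAACAdwARgHcAIoB3ADOAdwBEgHcAVYB3AGaAdwB3gHcAiIB3AJmAdwCqgHcAu4B3AMyAdwDdgHcA7oB3AP+AdwAAgIgAEYCIACKAiAAzgIgARICIAFWAiABmgIgAd4CIAIiAiACZgIgAqoCIALuAiADMgIgA3YCIAO6AiAD/gIgAAICZABGAmQAigJkAM4CZAESAmQBVgJkAZoCZAHeAmQCIgJkAmYCZAKqAmQC7gJkAzICZAN2AmQDugJkA/4CZAACAqgARgKoAIoCqADOAqgBEgKoAVYCqAGaAqgB3gKoAiICqAJmAqgCqgKoAu4CqAMyAqgDdgKoA7oCqAP+AqgAAgLsAEYC7ACKAuwAzgLsARIC7AFWAuwBmgLsAd4C7AIiAuwCZgLsAqoC7ALuAuwDMgLsA3YC7AO6AuwD/gLsAAIDMABGAzAAigMwAM4DMAESAzABVgMwAZoDMAHeAzACIgMwAmYDMAKqAzAC7gMwAzIDMAN2AzADugMwA/4DMAACA3QARgN0AIoDdADOA3QBEgN0AVYDdAGaA3QB3gN0AiIDdAJmA3QCqgN0Au4DdAMyA3QDdgN0A7oDdAP+A3QAAgO4AEYDuACKA7gAzgO4ARIDuAFWA7gBmgO4Ad4DuAIiA7gCZgO4AqoDuALuA7gDMgO4A3YDuAO6A7gD/gO4AAID/ABGA/wAigP8AM4D/AESA/wBVgP8AZoD/AHeA/wCIgP8AmYD/AKqA/wC7gP8AzID/AN2A/wDugP8A/4D/ALXS+sWkhYaGh4Z2doeHiIeHhpW12cPFt7Xm5dWh19bI19OAcoWXqJeFh5iYh4eHh4h2hoSSxvqlk5ODkICActXXxNeEl4eXhJaHh4eHh3eHh3eGdoOC87PUwpLE1NSQ9/SCx4WHh3OXh4eHd3eHh4eIh4d1Y5X5pJbF9/aQ1ZDn86O3hZiXlJeGlnZ2doeHh4eHdnSW96SVlIKx8vjXkMTktKV1h5Zzhoalg3ODhYZ2h4eFlrbmdIbG9+iWhZSg14PUhZeWlJWWhub59+emdIWGdoWV2LV1heeUg4V2pJDHhqaEuKeBl6aEw5CRk/fHlYWEc3KE9oPHt4eGloPWgLe3uJTJgnKn2sSitMiFhNjGs9bIktXRlPeGp6algtKmt7TGkaGilaaVtObl95bHlHNytPn09JD3tbOSYdWB0qe3uKfIoMmGl5aVw6CU96OCtYT3YMCi+dq2yPfV07OQk8eltsaQ15enqHSVw5T42IDWxNeQpNXHhqeWdbWwgMelo/nm0ZDEtIKDdIXEo7f5gbaywpDG93aXl3VzkvXVxdf4oJCQxmGUloaFc9RxgvdzdfnYcMjHhoWUcaOEhde2lpT4+Pn49ualdIXX+reQ1caU55STgfZzY5TGgLXG2ZFwtJPGlraFlsfn1aa35qOAoZO2tJRgs/jWxKHGosCgkOno0YCRgIJygHBwgICC56WmxYHFloZhoHCR5pSDouiyktWy2MjXx7Wz5+jpxcfH1/jn5Obml4Sml6VixqWjhOaA43GhlJKElrWBlrfHx6PXlZV0c7f49ff42KbnlIG195OApdhyp5apx9jnlZWA9pO1hISVg4KSgYK2+LazkNaS9caVpaS3x8i2laenoej4ccfF2La2p7e4pqLEkemSk+dy9cVTk3N0lue2hKJwkOfUpVPGdIWWlqi5prOmtpCTg6XWxZaWlJF0lbfn+Pf24ZOmhaiUqKiFkpKUk7jIgMiEl/jIybajpnNzxKTDY2PEg4aWhYSXqLfJqIST+Nagtca256XIhaamdeW0cfh0dYWWloSEpZaGltm3lNOSYPdwcmLoo8fWprXopnKWxaWXhnaFp8iSpLSjobCwk6OD5oJ1tcGhcnPG15N0dZeFx4Wol6e0kJCzo6KTprdRxaO1c6bJuPjUg5THx4WFqIXHdYaWpZDat4LHhaamyaTlkNWUtMbJ1MCChZWFloaXlrenhpW4kZfWlJXIycWnt5CjgZT31abG45Vig3SGh4WXhqenl5iVdKallLf3pGKDYca2oZGSgreS+Nf2tYaHd4eXl3aXqIWFptWDlpX4tnTD5vf49ujXl5bXpWOFh4d3h4aGhoWVhIWE5cWjk7XX58WGlYV0dLY="/>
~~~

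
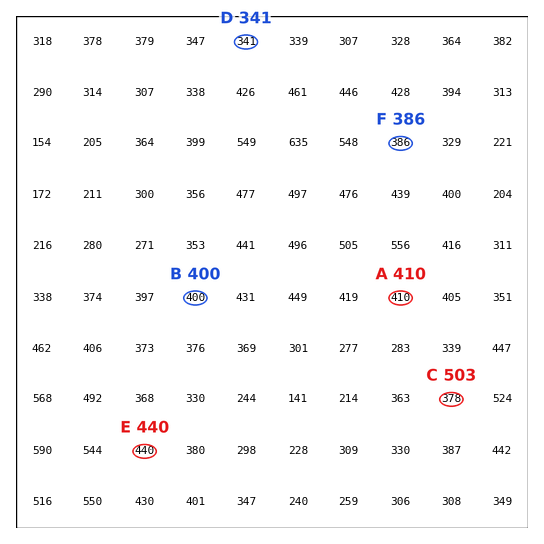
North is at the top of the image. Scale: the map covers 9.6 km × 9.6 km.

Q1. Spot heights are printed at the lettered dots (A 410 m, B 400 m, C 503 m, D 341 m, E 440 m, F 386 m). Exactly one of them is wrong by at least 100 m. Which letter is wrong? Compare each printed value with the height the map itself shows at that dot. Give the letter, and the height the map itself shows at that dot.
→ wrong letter C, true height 378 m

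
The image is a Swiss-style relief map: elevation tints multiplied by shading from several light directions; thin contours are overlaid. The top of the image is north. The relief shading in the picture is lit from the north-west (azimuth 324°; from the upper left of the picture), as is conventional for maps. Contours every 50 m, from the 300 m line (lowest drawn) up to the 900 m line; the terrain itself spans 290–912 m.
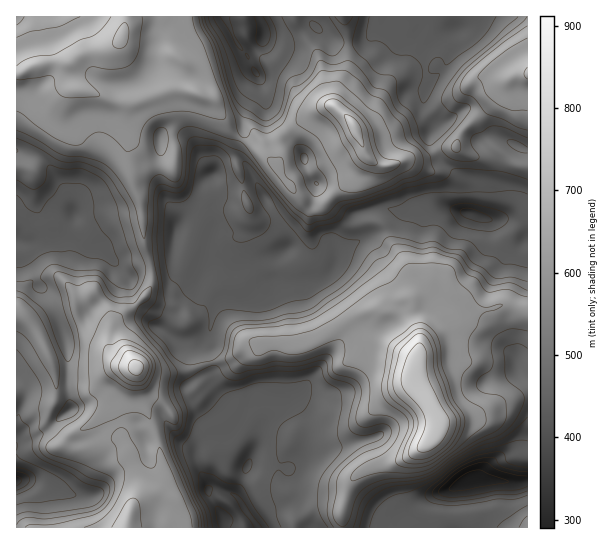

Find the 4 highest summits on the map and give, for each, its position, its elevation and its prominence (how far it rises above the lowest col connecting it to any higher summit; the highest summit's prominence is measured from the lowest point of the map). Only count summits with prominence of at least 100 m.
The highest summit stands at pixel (433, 437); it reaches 912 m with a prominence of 622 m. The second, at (137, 367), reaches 909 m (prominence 356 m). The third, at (354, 126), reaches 869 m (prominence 254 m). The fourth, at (122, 37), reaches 808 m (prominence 155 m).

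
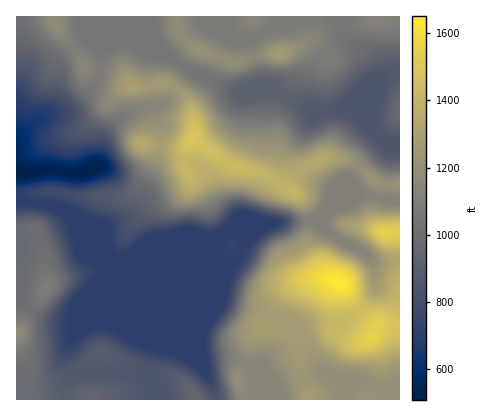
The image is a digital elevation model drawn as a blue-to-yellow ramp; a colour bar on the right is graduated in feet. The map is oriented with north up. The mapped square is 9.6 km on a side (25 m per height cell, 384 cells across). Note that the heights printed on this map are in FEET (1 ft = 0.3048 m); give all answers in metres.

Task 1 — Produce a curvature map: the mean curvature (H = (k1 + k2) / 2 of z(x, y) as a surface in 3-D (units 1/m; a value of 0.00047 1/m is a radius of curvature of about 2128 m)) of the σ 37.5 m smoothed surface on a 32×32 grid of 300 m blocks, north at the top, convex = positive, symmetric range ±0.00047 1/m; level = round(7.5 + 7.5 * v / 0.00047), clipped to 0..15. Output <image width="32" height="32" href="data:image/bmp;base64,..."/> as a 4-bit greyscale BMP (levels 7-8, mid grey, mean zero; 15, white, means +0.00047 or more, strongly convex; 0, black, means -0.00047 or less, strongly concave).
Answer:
<image width="32" height="32" href="data:image/bmp;base64,Qk12AgAAAAAAAHYAAAAoAAAAIAAAACAAAAABAAQAAAAAAAACAAATCwAAEwsAABAAAAAAAAAAAAAAABEREQAiIiIAMzMzAERERABVVVUAZmZmAHd3dwCIiIgAmZmZAKqqqgC7u7sAzMzMAN3d3QDu7u4A////AHiHeqmId2a8I8d3WKl3iXd5h2d3eHd61Qr2dml2d3V2eXeXZmeJvGIdxneIdVQ1hYqEaqmrp1RUWndXiYZpl3aYlTfMlEV3c3uZdnhYm9yn+HZUZkd4d3RvyqmYWqeMp6lWZ3d3h3d3CMuXdmd1aqdplEd3iHd3h1B7dlVXdmmnaPgmd3d3eIhxfYiZiYuTWGjOo2d3d3eHc225mZm+wUp3mqqXd3d3iHYn6qu6ztNqd6lUZ3d3d3d3MKp3rMpwR3e6Vnd1d3d3eYKfpXxwAId4p0d2qzRndmd1GJ2jAlr7rtdXdGqnUQVjd1AGdJ/P/YlkZWdniata1AAABmVVWmczNXu6qHZ92IYFvu/VdkUh3v/t3Kp0auuInMvdhWdXmSJDACU4lmrJirqqh2Yjb7xmI1MQJYd7hXrMqHrMmLs1epmpU33oanfKhleHr+3HNGiqqZN/+Wvap1d4lEumZFZmiap0ipY0y1ZoerUmuEZ5hkVmilV4d9x2eHmWRFVna3hWRb10RDXrZEVnZmdmd1tplml4u6dYt3VXZnZnhXdaWLaMZr27+1RlM0RoeZdGaHaWbYWaZoQ0athFVnqpdmaFdoyFmEVUm8y8v/lnqZh2d2imZ2Z3SMyFVXy7mHdmd3eMlXd3hox1V3ZVR5l3iJl3u2Z3d3WaZod6lnZ3d4qo"/>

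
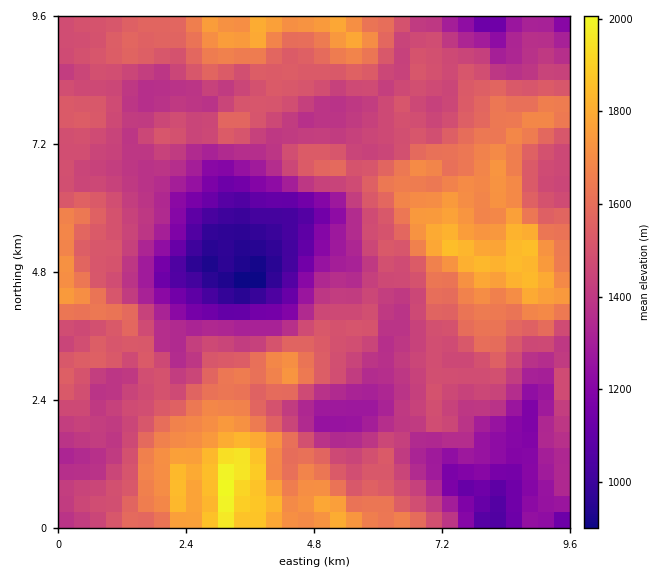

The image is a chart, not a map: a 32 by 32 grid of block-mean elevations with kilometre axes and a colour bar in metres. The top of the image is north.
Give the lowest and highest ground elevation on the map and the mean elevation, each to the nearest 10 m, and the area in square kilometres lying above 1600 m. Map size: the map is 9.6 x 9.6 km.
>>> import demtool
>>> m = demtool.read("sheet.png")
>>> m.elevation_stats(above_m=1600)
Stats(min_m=880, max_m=2030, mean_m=1470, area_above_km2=22.8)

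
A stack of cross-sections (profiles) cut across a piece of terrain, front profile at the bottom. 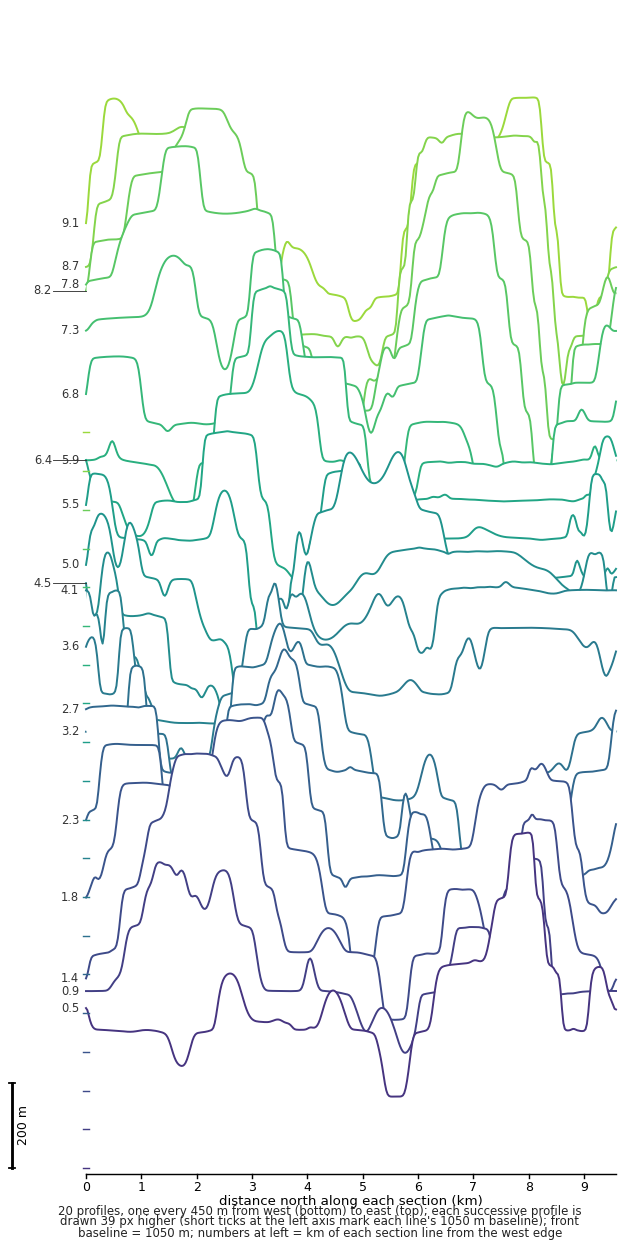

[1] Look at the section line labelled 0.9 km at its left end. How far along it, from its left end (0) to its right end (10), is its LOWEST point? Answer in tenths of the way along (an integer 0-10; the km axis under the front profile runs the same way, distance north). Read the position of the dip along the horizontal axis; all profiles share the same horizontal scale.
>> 6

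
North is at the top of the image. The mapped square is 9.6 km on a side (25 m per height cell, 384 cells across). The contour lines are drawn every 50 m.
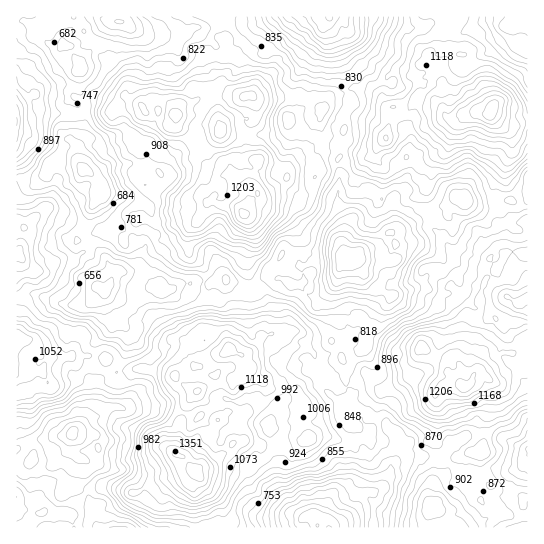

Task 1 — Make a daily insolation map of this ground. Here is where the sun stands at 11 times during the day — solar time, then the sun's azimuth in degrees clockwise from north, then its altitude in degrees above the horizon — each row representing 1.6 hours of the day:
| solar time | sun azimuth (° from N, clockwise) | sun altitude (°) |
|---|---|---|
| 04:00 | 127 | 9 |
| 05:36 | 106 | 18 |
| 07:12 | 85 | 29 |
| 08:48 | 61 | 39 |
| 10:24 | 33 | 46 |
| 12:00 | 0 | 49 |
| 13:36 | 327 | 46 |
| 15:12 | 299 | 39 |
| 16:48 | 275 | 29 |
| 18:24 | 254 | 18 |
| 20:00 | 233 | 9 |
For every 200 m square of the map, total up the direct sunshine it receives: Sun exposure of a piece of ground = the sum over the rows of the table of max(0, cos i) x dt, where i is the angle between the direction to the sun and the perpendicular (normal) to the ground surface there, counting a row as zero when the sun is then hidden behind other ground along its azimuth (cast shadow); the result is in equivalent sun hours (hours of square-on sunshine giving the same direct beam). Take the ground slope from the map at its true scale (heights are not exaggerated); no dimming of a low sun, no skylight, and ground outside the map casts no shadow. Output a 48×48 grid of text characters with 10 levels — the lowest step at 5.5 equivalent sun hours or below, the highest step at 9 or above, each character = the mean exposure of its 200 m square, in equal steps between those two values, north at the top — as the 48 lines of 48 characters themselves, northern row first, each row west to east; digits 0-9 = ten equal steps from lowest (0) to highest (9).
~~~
857776875553446655898888888665755688877888788667
876536788987788788898999888756665699898987888989
997554568999887699878999988877788888899889999987
998775368899999777787878988887889988888888778998
988774457999888888998999998888988899888775799999
899876778999998889888999777889988986777888899998
888867889999898888789999888999878987688888899888
967765689889989988878788777897646898888988999888
877886688877749877644565325786467888867889998668
777546545534577666426775645663468887556788645578
688522420352345577537767877656356898766444222576
566754665786432487788888888876667775444443443355
532475566567754678889999888887478733565652145565
233574211555655778888887888787556675886433214641
346886433787755588888986687777354456466523534432
768888862358768889868999857654375233567423366446
799999744455579999887888866754377767776533457558
989998558997578778789977766666535787765577777788
997678889889776887416875553345445642457888898899
886667889867766675321232014541156412368888998988
876755677876664320353022007740010056755888889988
977787854567665562122122224433100356687788889999
888888651014656667645632576654434553699888888877
688764315325553225655755767854567677888888888887
555665334677644345664578746546787777867898887787
554454566666766888888778988657898863567788887335
887634688767899888888888998778999967788888888766
998888788888988888889999999878888778898878878988
998988887667899888888999999988876788888898888789
989888988866899997899988887887874788888999999888
778888788877887886899987766787753789999799999987
678888899889878989888887675688566877676899998887
888666767898799987646888668678879766745788899878
878865567874478888789868898868888877767889989886
678873465532455799876357889876877886378988866776
663210122125643675653666578996676674557753214455
230000454457777754789875778898666645664442033432
432100468888889866788754678778768753421133456443
653300546788888789657887578999878874232323465345
666647775567899988779888878877888788657666897643
798878848877678999876357875424677667775688998875
888886577765545789864356675345434545788887553577
768886788667665788776655541133222236899986657779
988887898889866676565442310000253248889978779989
988778865678764244544455101335655578899988766789
788898753214764200035453312256546888888899877888
788888777300133211357756664454246788887778998887
776767775320122446778898888877677878877789987556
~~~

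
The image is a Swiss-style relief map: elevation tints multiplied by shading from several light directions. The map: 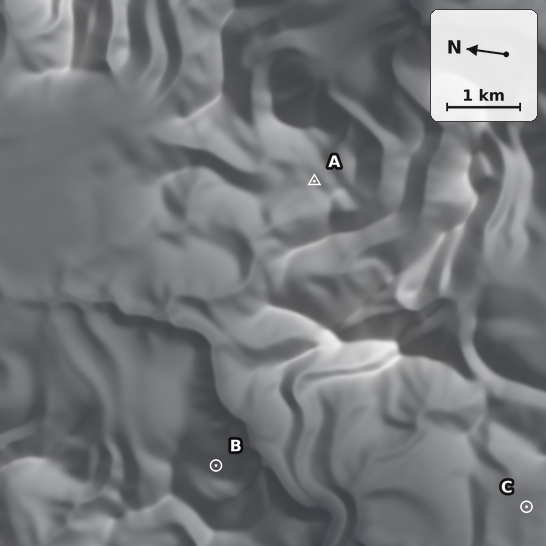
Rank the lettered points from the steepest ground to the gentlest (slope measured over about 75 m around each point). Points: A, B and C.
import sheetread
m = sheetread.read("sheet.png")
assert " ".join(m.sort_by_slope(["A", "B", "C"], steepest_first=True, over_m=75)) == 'B A C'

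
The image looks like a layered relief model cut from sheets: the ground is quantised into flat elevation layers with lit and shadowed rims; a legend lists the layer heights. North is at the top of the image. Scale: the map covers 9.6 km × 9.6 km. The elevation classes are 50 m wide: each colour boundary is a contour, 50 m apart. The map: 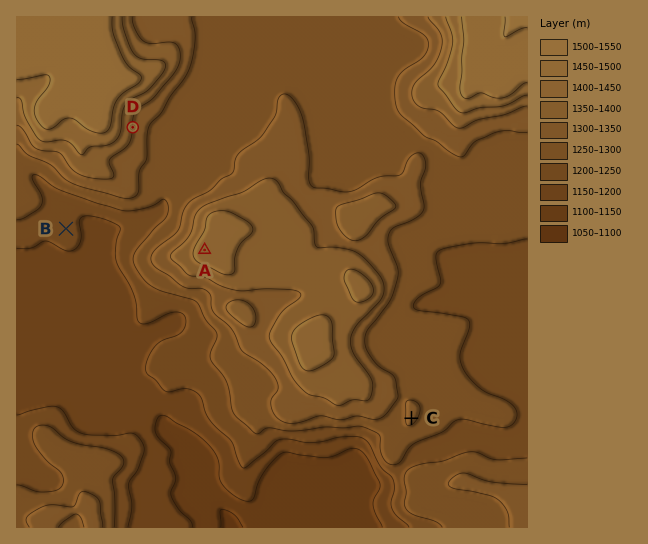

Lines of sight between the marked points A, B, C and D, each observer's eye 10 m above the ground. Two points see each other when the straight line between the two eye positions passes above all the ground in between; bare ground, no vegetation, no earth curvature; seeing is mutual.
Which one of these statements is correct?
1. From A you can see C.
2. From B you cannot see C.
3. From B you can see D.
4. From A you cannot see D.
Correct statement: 2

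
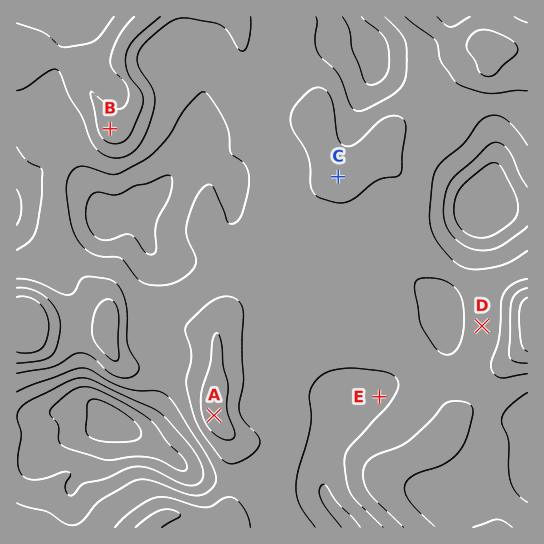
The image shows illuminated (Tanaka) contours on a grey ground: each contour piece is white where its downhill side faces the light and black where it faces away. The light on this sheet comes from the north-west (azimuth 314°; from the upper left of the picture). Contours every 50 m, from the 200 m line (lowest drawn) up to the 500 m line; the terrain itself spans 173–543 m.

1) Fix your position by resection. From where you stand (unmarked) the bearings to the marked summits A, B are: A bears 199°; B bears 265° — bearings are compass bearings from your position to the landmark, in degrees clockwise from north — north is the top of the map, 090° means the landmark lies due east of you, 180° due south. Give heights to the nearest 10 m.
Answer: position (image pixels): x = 319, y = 110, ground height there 420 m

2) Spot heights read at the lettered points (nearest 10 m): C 440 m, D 360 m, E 340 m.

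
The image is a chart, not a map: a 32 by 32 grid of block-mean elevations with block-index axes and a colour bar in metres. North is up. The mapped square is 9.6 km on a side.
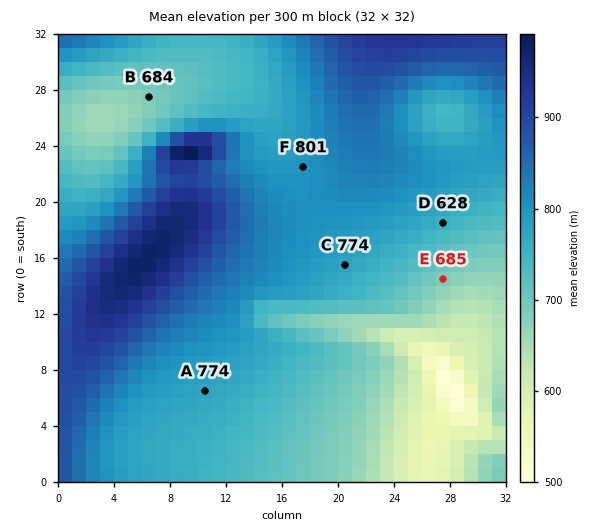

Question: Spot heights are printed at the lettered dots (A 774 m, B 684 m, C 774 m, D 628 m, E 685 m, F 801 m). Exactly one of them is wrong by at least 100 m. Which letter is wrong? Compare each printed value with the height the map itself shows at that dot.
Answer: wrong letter D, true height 753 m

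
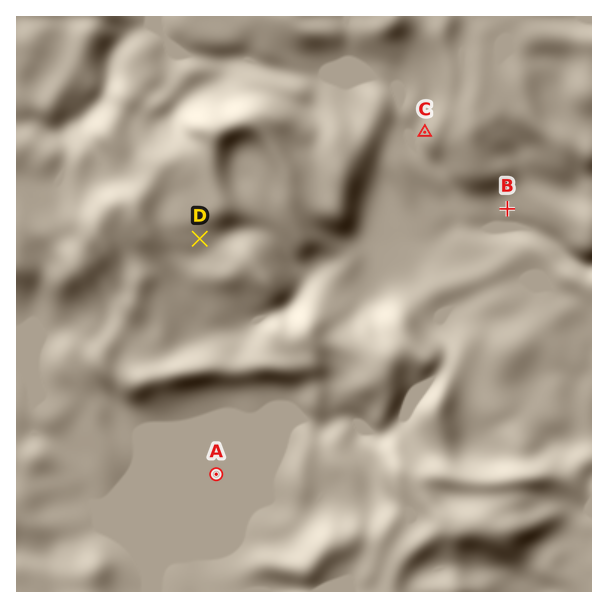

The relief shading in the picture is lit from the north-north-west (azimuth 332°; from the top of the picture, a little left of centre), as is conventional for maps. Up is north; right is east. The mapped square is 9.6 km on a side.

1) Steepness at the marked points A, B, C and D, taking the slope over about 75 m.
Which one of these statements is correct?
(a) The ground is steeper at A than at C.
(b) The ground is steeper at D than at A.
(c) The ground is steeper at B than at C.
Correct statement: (b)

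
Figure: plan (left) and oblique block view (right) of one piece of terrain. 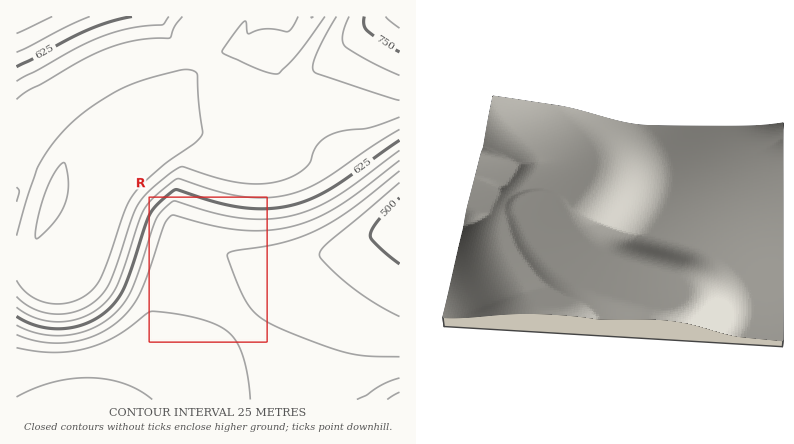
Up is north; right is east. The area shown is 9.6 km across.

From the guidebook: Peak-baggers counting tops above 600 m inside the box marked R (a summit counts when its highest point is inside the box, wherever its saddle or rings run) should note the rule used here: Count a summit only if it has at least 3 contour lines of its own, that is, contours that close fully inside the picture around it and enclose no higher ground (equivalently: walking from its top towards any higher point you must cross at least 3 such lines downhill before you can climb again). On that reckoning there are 0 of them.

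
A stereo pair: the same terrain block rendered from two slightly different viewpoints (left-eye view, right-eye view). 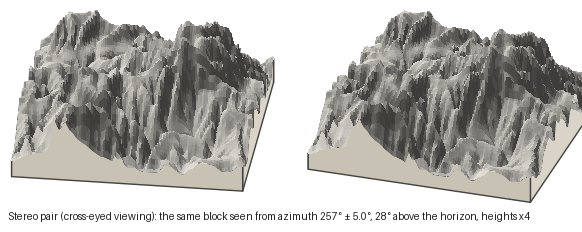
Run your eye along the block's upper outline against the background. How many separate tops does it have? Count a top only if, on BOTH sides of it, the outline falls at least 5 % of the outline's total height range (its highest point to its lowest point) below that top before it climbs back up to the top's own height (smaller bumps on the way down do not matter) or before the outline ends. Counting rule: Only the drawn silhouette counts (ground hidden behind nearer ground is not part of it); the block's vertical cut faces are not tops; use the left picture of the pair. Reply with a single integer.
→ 2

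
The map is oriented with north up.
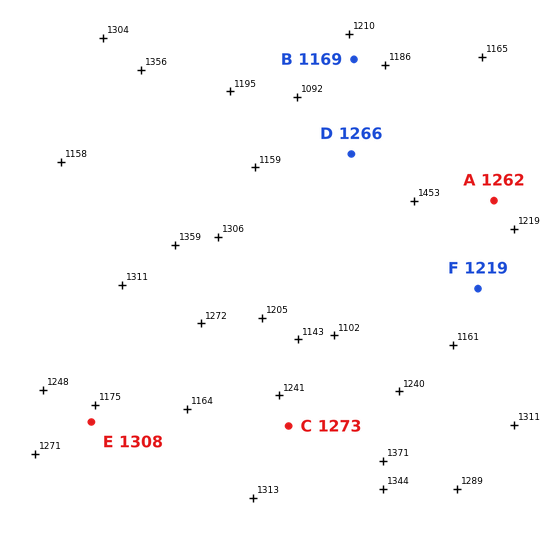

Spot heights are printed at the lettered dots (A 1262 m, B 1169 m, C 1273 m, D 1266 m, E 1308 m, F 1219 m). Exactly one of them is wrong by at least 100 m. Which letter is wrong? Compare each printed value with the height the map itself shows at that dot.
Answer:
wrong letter E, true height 1183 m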